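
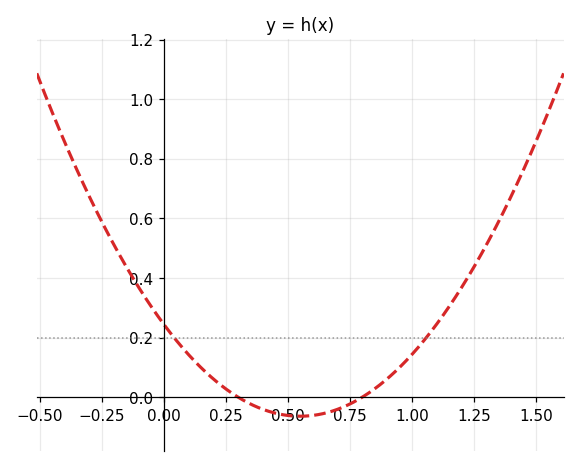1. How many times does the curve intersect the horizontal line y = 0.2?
2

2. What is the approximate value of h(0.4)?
-0.04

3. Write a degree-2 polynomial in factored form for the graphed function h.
y = 1.02(x - 0.3)(x - 0.8)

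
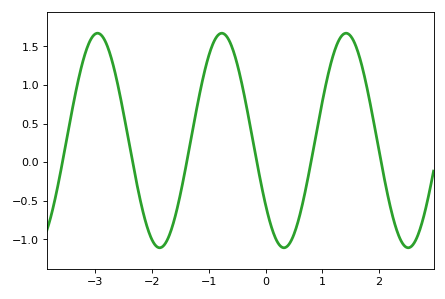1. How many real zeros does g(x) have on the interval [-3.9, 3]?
6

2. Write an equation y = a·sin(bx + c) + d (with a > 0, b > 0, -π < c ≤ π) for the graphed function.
y = 1.39sin(2.87x - 2.5) + 0.28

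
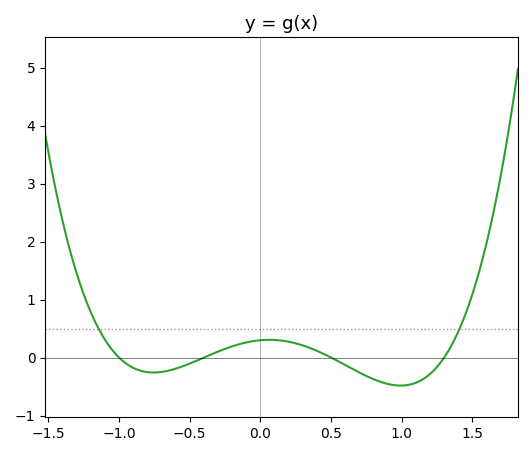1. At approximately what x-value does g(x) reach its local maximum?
0.05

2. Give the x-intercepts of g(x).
-1, -0.4, 0.5, 1.3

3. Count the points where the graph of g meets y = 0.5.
2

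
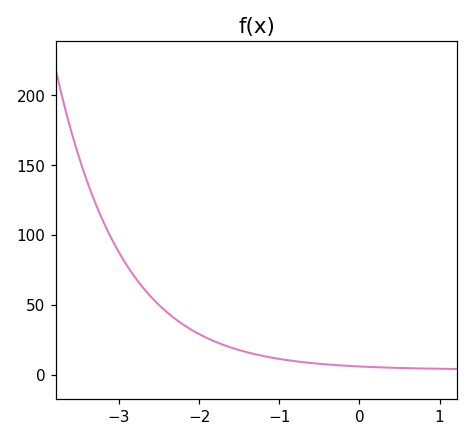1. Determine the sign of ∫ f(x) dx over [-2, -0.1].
positive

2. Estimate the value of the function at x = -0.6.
8.5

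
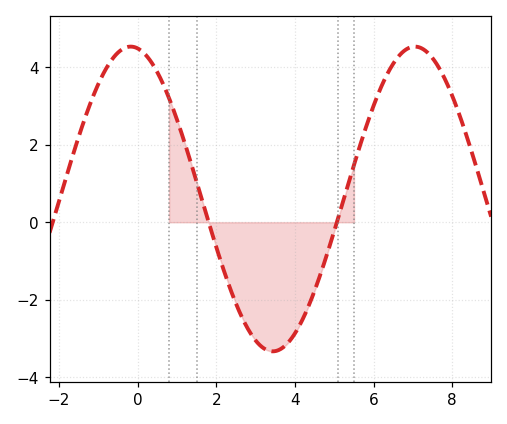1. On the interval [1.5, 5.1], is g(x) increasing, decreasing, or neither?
neither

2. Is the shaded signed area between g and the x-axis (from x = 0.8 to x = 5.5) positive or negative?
negative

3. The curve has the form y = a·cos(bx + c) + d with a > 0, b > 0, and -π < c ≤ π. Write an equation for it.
y = 3.93cos(0.87x + 0.152) + 0.6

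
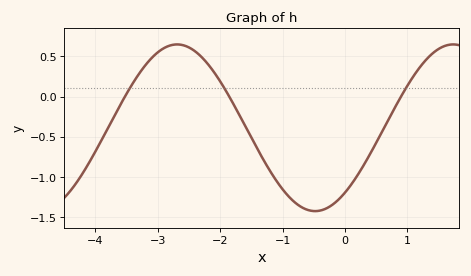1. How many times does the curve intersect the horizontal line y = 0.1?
3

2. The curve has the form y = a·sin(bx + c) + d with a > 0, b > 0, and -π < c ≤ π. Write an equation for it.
y = 1.04sin(1.4x - 0.89) - 0.39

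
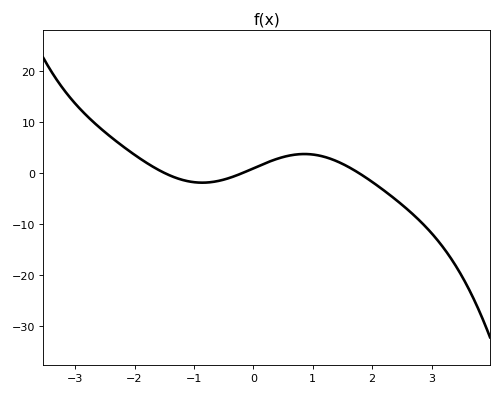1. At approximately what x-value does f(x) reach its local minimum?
-0.86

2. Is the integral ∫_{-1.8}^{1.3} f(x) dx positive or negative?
positive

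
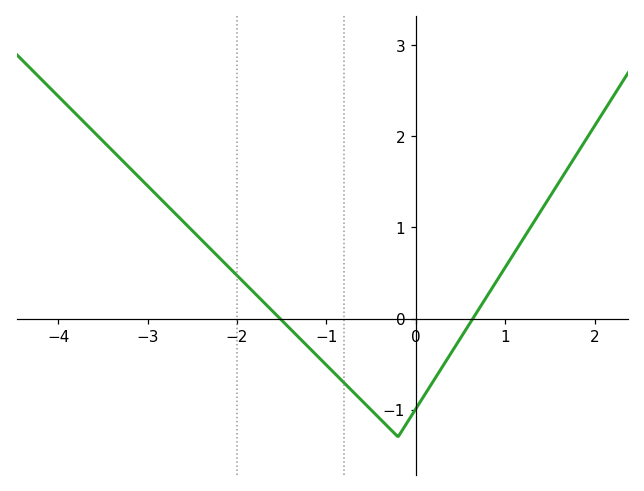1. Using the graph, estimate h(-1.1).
-0.414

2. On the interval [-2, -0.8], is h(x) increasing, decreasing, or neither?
decreasing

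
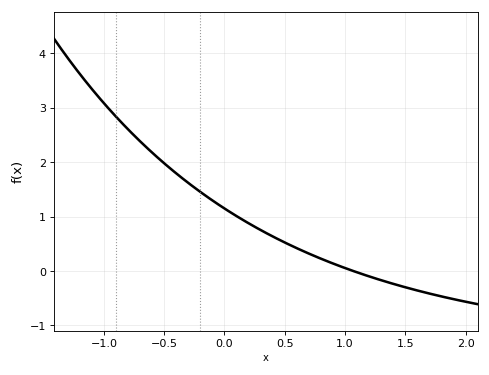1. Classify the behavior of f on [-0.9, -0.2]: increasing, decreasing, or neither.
decreasing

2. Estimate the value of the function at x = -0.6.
2.18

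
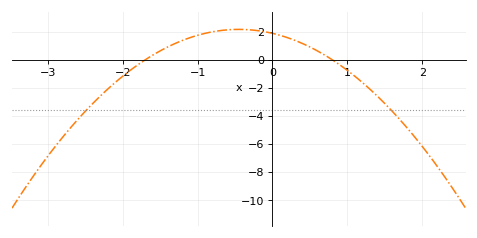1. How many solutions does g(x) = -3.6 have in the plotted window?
2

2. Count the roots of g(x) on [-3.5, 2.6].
2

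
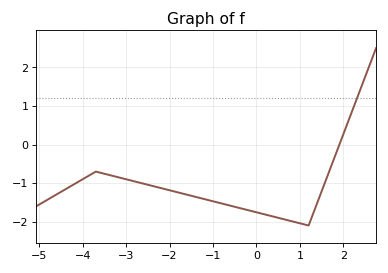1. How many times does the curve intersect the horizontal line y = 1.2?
1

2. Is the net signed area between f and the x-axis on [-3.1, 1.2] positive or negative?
negative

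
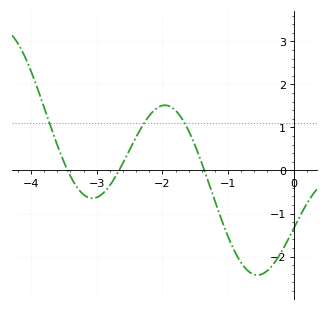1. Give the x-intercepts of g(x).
-3.44, -2.66, -1.36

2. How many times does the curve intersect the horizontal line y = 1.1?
3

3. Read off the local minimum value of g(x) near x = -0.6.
-2.43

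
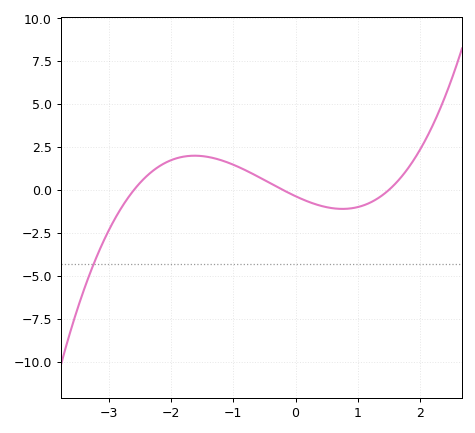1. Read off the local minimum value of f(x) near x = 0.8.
-1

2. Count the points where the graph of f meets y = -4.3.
1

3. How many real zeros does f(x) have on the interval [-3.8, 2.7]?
3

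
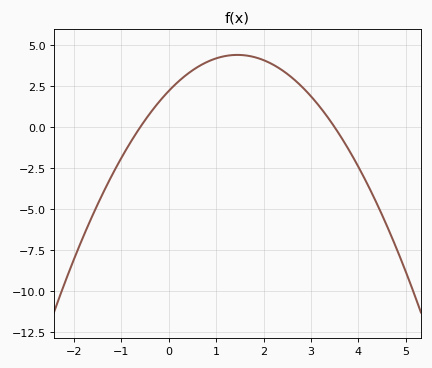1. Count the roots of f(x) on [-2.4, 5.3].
2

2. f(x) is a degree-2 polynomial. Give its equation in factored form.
y = -1.05(x + 0.6)(x - 3.5)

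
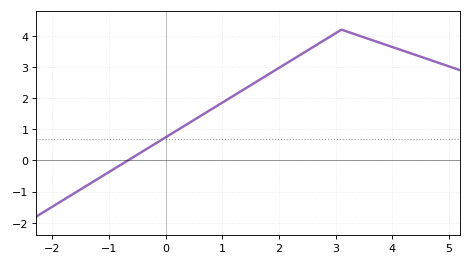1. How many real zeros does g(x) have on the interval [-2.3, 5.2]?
1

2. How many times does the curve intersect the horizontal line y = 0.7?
1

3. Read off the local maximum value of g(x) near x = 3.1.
4.2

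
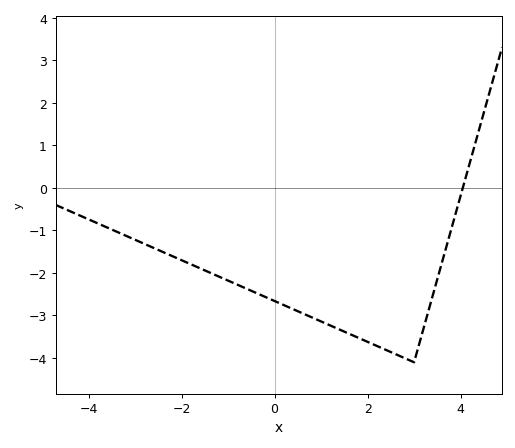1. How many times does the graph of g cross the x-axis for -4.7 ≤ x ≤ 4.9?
1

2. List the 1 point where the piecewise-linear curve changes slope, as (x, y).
(3, -4.1)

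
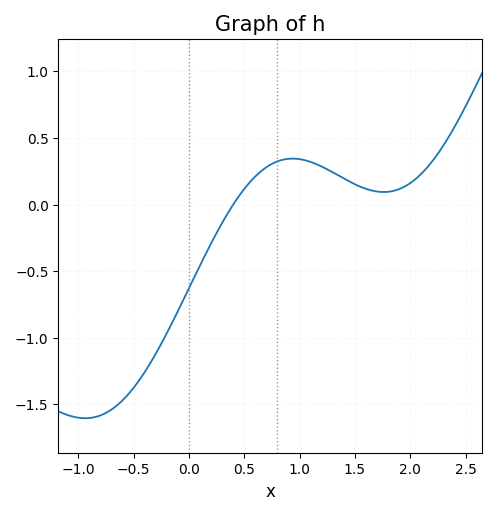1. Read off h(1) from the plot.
0.341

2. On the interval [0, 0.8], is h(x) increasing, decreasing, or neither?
increasing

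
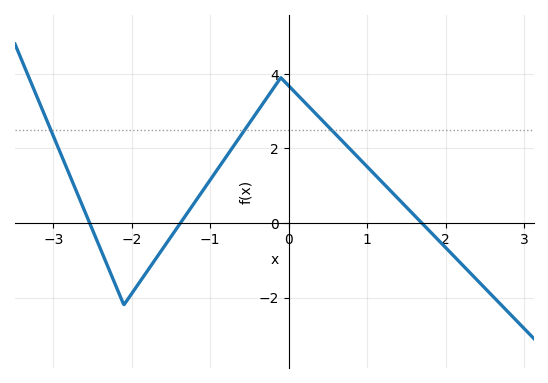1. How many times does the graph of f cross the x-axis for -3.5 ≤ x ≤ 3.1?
3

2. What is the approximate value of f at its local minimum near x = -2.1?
-2.2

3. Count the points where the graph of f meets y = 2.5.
3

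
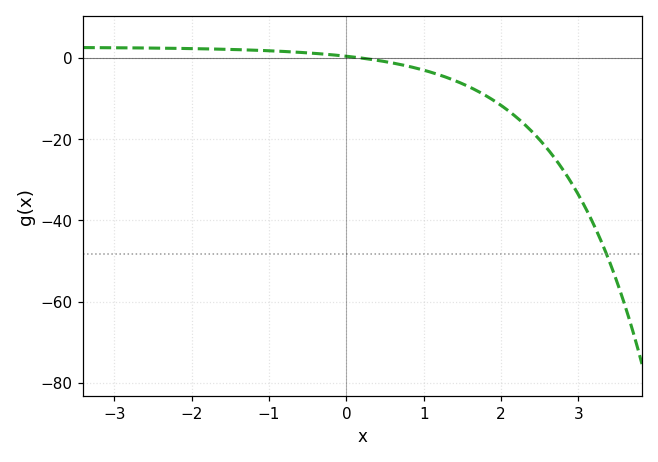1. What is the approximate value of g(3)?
-34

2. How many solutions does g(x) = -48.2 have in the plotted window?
1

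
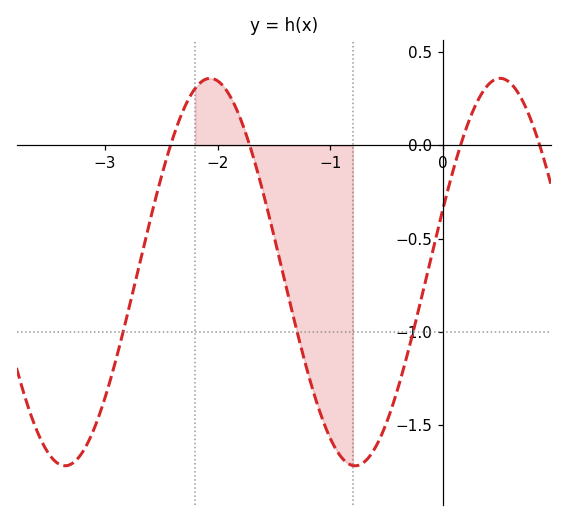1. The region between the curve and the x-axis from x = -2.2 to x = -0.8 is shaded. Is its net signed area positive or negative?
negative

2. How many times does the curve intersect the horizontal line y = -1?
3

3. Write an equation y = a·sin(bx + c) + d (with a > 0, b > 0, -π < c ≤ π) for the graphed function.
y = 1.04sin(2.44x + 0.332) - 0.68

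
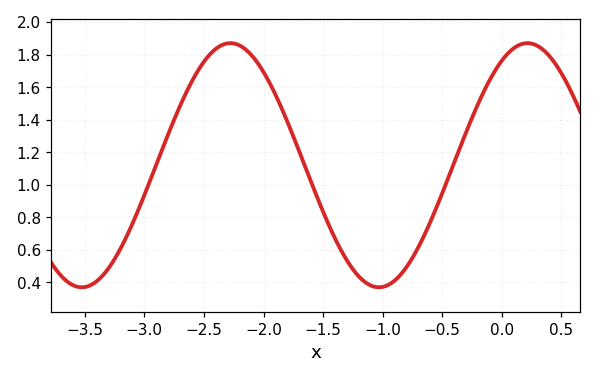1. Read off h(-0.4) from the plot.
1.14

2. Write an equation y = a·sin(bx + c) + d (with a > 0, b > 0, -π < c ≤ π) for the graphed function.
y = 0.75sin(2.52x + 1.03) + 1.12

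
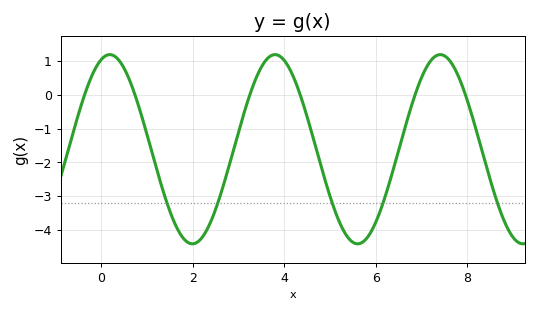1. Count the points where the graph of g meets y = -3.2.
5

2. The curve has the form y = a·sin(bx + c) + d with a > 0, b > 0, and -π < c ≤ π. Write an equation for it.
y = 2.8sin(1.7x + 1.2) - 1.61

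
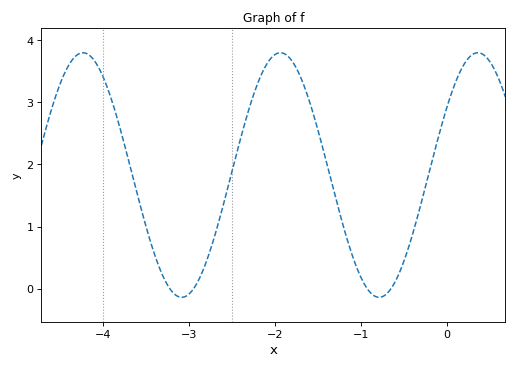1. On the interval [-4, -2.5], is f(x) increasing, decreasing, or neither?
neither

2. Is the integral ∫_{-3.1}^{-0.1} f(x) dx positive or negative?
positive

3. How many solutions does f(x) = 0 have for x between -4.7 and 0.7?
4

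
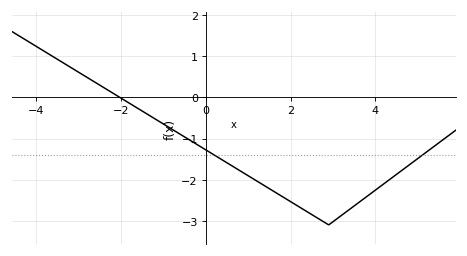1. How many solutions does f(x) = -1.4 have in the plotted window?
2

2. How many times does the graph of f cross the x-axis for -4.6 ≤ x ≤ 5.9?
1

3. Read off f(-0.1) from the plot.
-1.2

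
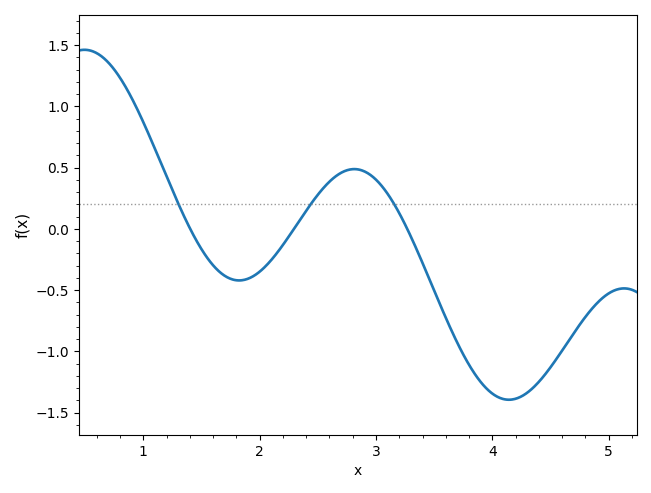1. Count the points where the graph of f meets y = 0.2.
3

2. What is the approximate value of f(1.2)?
0.45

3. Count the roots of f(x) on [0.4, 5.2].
3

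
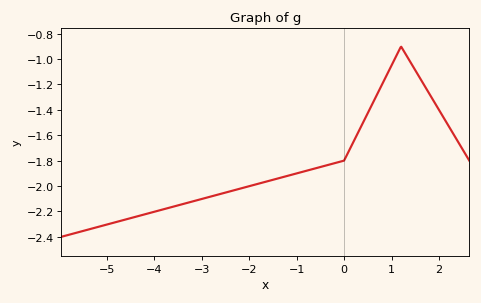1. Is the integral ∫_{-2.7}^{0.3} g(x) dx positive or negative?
negative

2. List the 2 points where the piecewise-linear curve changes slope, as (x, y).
(0, -1.8); (1.2, -0.9)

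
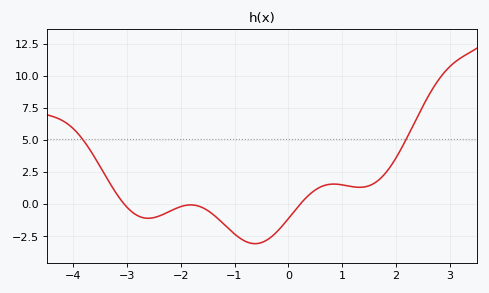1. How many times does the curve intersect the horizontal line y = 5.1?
2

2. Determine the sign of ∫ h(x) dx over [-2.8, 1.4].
negative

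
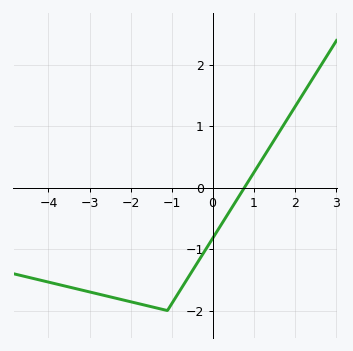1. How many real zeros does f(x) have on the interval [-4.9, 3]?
1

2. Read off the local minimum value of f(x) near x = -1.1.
-2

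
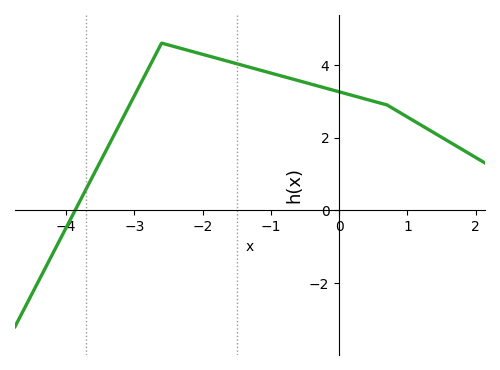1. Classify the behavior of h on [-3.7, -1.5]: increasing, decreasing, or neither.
neither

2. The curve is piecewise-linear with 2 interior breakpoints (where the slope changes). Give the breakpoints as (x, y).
(-2.6, 4.6); (0.7, 2.9)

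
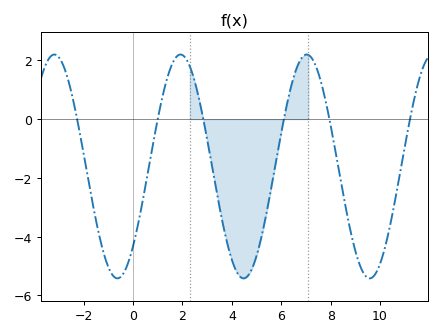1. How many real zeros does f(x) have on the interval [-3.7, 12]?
6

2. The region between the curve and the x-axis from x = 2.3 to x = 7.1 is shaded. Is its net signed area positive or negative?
negative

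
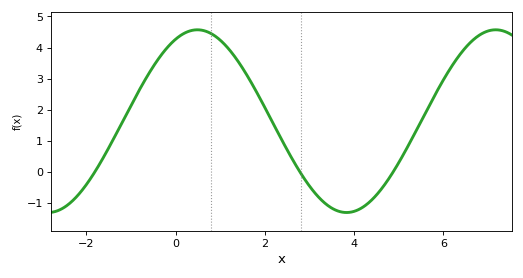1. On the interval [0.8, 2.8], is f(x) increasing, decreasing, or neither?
decreasing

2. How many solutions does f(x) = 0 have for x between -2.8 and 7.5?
3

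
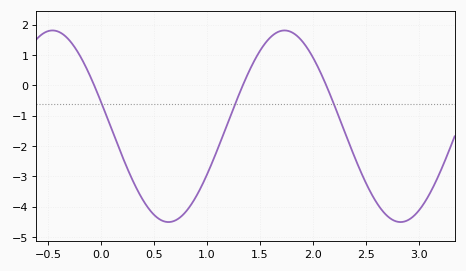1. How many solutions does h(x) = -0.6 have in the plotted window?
3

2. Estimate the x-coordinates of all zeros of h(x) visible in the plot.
-0.1, 1.3, 2.1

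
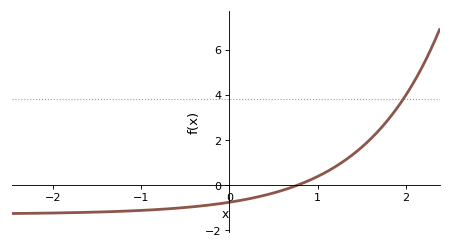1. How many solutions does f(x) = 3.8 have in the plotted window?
1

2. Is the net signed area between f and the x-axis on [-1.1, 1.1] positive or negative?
negative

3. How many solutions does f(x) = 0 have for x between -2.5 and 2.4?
1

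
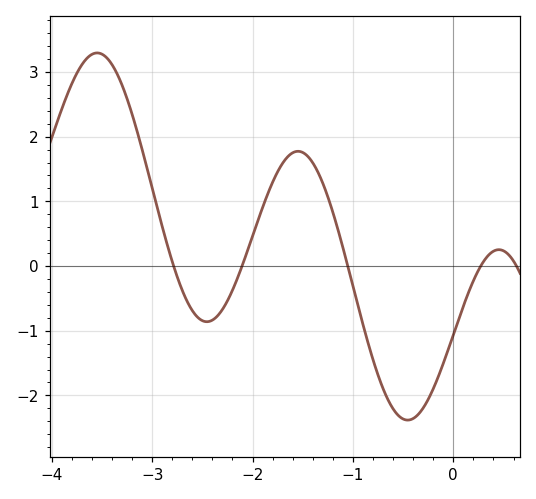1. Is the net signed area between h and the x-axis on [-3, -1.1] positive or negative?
positive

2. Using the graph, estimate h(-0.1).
-1.5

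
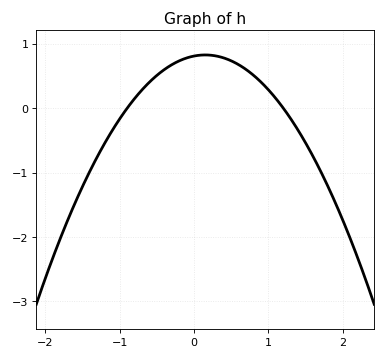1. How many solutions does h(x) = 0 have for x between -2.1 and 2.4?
2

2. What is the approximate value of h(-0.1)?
0.78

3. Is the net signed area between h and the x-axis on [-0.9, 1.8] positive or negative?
positive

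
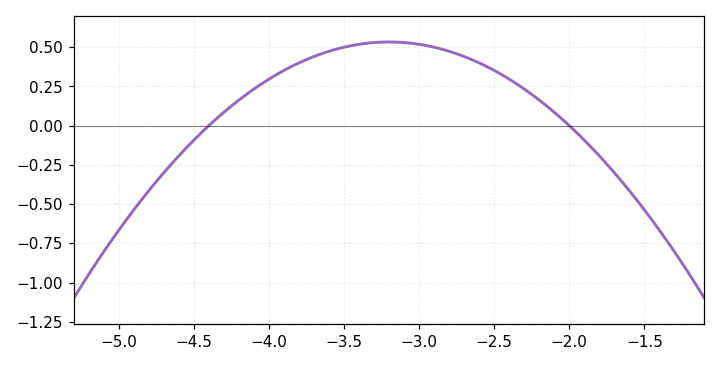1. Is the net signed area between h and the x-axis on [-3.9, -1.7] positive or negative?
positive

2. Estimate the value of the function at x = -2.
0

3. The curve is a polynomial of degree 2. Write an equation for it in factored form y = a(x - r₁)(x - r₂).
y = -0.37(x + 4.4)(x + 2)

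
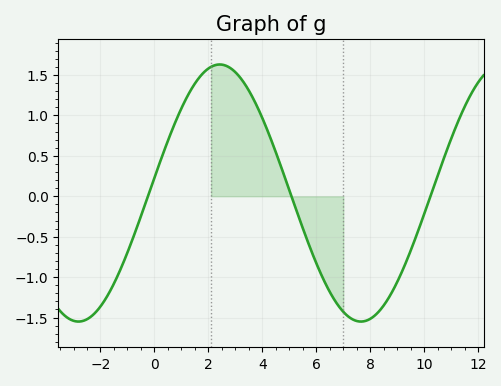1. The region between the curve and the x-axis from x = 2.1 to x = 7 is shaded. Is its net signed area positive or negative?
positive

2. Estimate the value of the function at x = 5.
0.076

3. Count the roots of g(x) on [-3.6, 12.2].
3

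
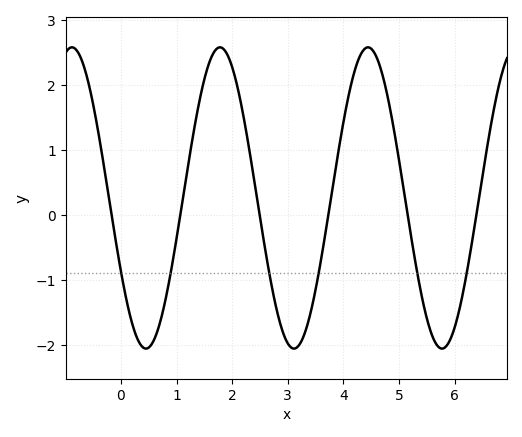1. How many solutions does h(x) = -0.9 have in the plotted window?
6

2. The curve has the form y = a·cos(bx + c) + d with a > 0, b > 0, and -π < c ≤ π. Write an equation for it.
y = 2.32cos(2.4x + 2.1) + 0.26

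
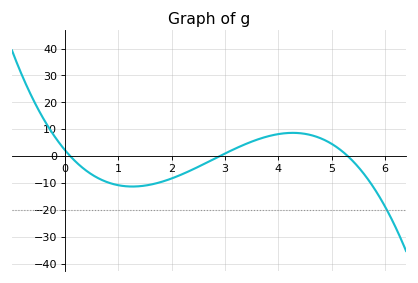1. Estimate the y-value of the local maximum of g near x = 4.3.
8.65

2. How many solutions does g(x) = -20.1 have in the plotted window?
1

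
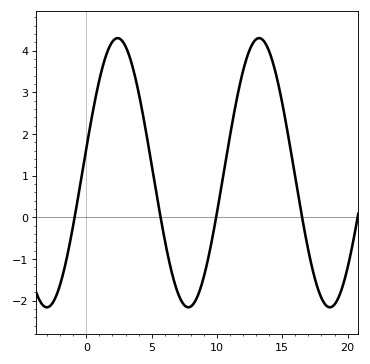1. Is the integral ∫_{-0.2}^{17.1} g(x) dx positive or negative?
positive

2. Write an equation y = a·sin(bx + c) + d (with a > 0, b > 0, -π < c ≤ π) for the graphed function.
y = 3.23sin(0.58x + 0.18) + 1.07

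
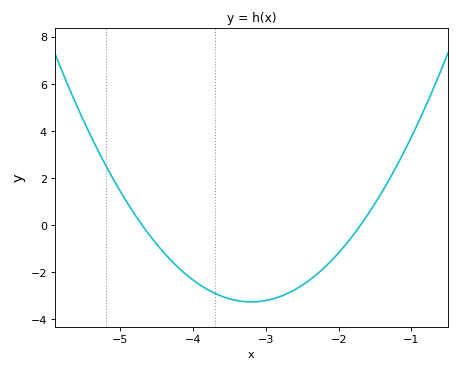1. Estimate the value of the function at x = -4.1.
-2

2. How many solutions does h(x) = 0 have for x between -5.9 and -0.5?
2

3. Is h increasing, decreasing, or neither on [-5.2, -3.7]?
decreasing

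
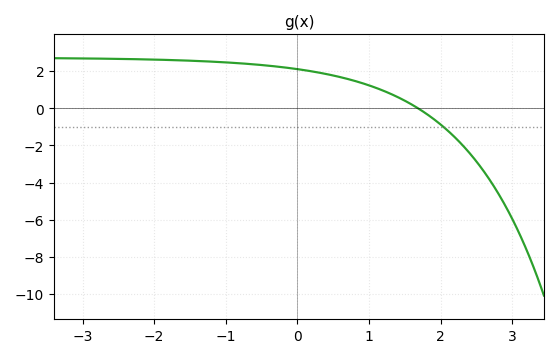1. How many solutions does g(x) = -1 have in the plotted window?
1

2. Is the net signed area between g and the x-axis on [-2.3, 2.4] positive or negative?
positive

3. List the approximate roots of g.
1.68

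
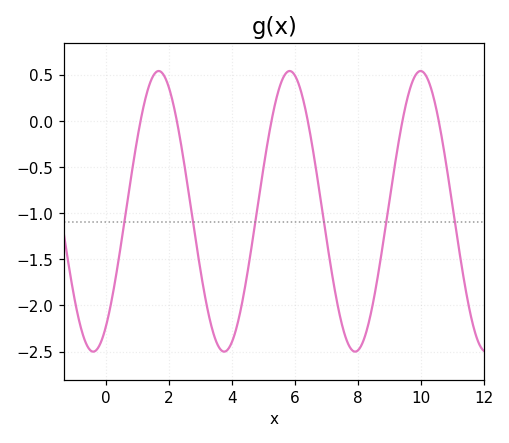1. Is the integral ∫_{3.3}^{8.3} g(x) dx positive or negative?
negative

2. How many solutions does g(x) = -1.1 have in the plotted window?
6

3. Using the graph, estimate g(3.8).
-2.5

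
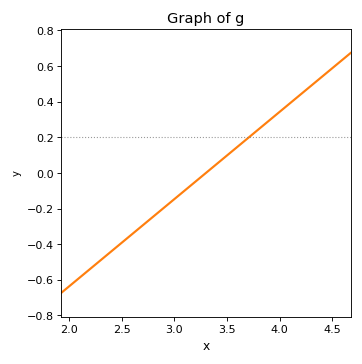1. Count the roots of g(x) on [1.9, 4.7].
1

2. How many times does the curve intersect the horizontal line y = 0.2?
1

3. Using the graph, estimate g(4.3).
0.48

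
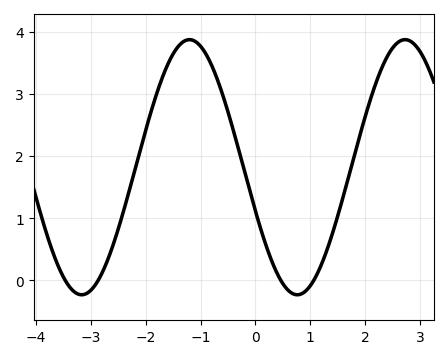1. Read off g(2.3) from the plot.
3.4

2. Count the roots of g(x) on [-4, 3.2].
4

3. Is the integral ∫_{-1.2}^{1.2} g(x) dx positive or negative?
positive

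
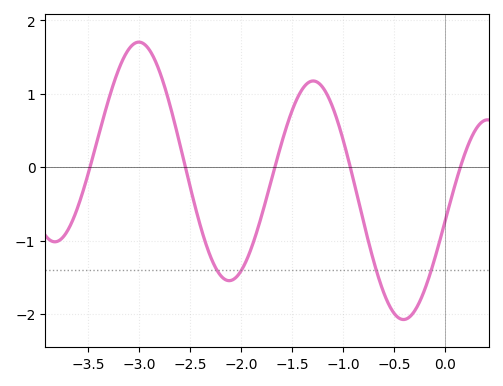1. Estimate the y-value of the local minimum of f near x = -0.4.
-2.1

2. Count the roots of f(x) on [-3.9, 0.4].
5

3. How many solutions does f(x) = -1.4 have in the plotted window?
4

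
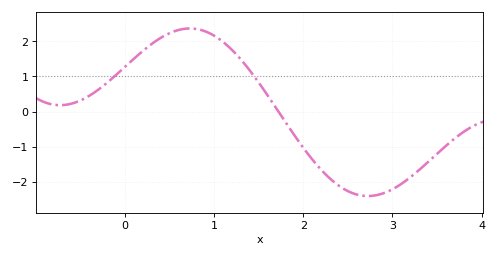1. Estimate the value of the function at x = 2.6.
-2.36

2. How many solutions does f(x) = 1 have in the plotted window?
2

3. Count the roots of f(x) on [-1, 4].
1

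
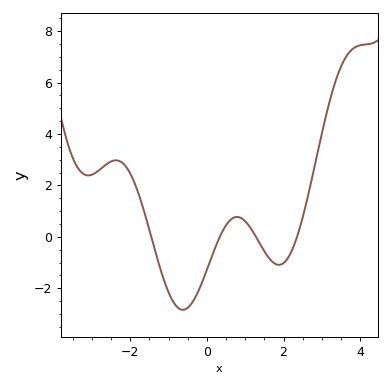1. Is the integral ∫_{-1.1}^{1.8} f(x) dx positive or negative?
negative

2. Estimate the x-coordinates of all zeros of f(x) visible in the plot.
-1.4, 0.4, 1.2, 2.4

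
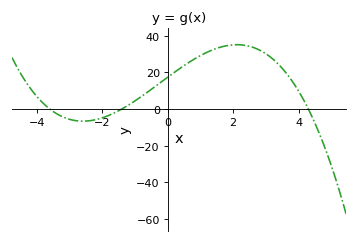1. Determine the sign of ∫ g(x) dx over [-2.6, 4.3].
positive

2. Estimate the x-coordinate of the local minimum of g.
-2.59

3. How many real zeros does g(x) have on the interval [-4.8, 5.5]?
3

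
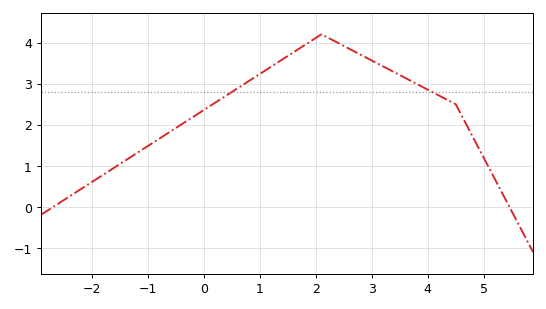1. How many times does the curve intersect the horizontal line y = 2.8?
2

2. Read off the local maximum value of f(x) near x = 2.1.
4.2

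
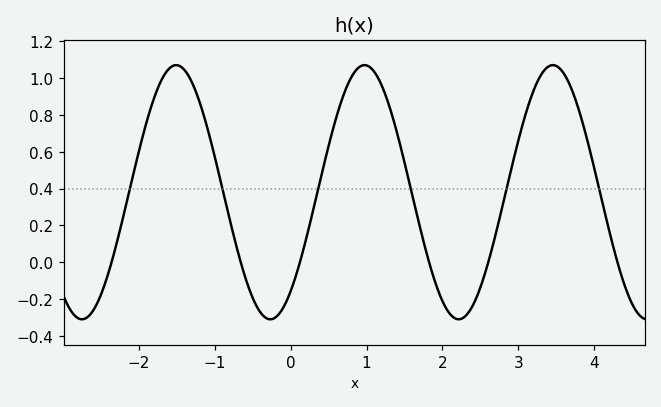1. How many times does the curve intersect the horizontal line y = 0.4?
6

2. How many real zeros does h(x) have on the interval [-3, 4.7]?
6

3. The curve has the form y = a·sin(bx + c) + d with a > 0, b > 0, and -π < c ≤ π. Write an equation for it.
y = 0.69sin(2.53x - 0.892) + 0.38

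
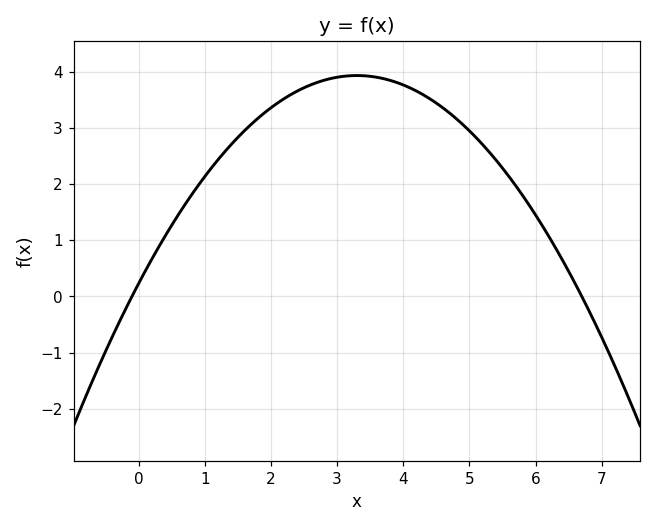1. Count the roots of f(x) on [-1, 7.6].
2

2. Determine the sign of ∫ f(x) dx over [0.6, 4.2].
positive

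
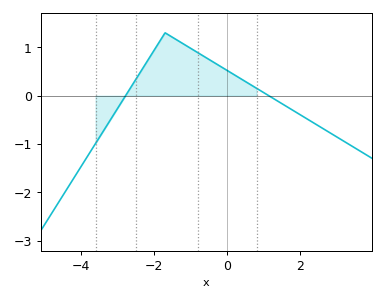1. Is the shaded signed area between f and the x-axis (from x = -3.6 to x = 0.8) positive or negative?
positive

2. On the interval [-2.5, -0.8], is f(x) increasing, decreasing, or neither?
neither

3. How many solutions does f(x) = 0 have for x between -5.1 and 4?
2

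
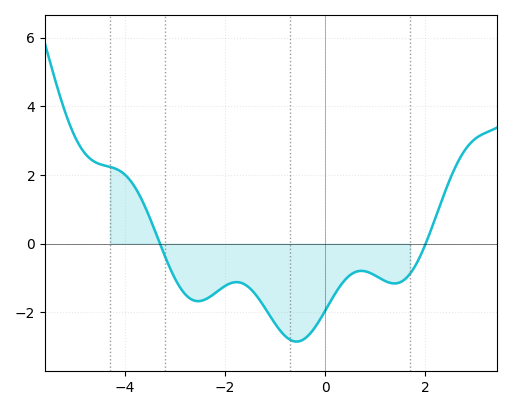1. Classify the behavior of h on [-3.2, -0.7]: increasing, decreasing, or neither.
neither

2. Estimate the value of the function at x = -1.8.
-1.12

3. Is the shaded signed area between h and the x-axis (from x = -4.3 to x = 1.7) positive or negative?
negative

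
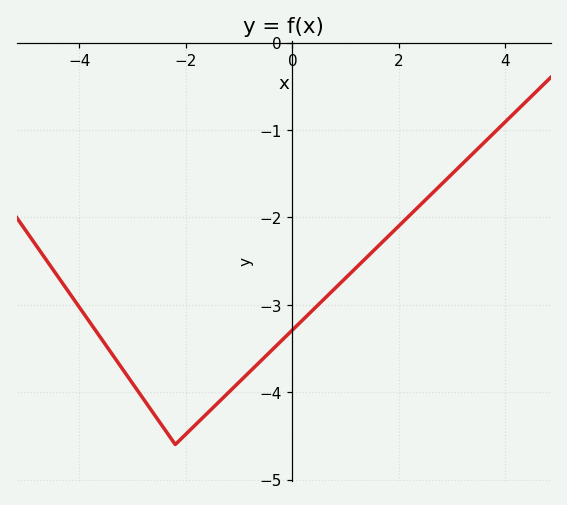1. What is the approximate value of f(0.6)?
-2.93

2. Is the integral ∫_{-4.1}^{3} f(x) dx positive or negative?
negative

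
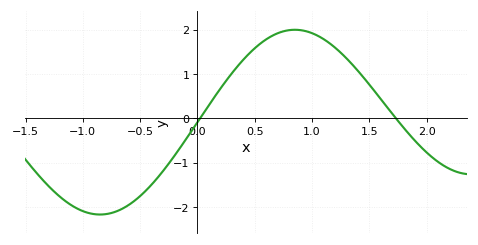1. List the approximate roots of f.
0, 1.7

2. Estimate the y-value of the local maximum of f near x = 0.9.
2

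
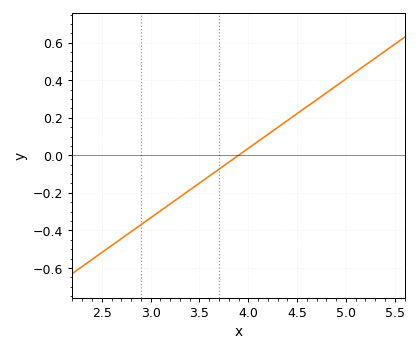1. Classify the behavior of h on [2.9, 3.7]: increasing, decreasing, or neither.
increasing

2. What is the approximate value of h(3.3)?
-0.222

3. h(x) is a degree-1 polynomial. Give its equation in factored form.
y = 0.37(x - 3.9)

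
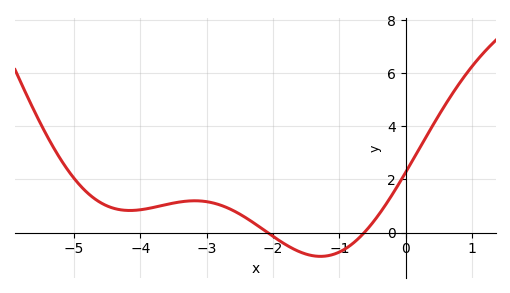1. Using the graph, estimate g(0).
2.28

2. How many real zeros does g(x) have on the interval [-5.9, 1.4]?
2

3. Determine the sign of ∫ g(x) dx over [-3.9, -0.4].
positive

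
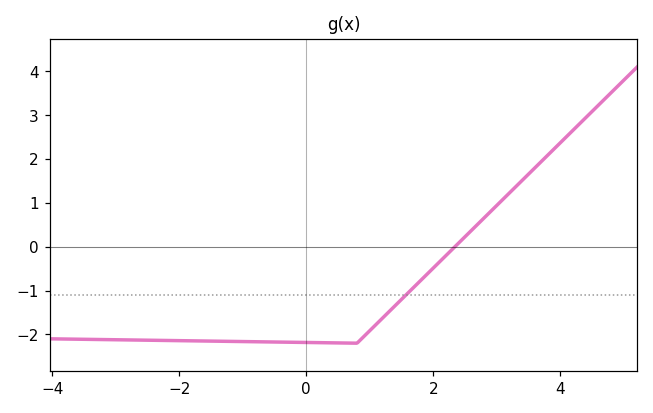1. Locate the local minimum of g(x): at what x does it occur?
0.797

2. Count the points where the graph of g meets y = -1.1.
1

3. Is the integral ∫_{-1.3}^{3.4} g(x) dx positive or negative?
negative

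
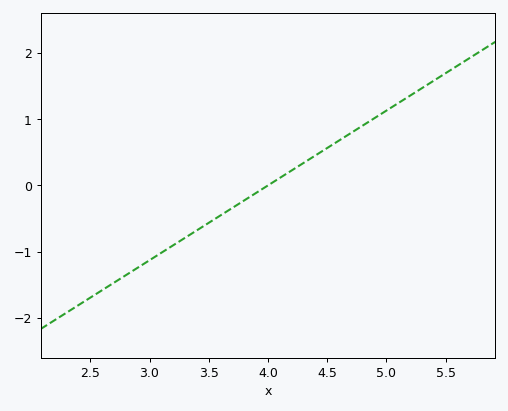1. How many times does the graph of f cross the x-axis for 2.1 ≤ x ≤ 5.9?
1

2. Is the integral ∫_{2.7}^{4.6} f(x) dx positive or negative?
negative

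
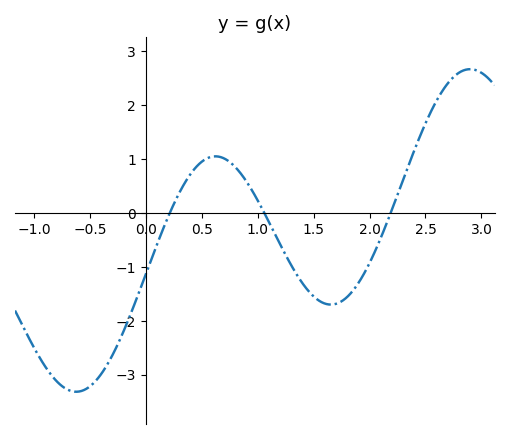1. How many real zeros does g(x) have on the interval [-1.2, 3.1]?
3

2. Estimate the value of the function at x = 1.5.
-1.55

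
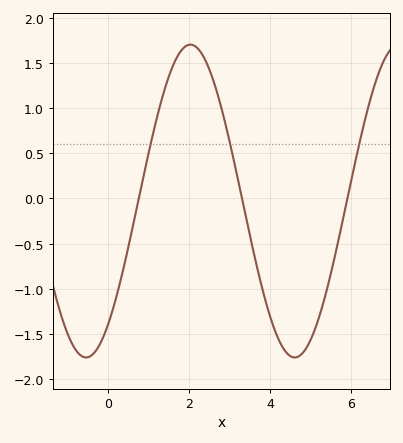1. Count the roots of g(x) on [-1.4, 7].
3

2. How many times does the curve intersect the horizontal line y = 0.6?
3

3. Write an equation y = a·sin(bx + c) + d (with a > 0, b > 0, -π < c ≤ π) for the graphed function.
y = 1.73sin(1.22x - 0.912) - 0.03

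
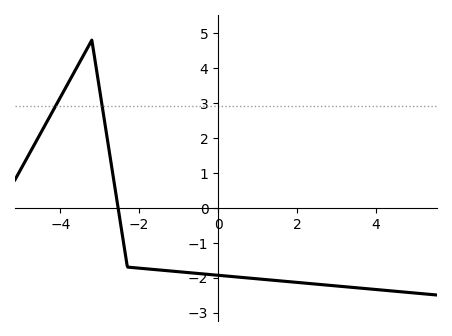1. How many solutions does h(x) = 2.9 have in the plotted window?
2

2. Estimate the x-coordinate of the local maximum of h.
-3.2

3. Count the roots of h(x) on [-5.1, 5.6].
1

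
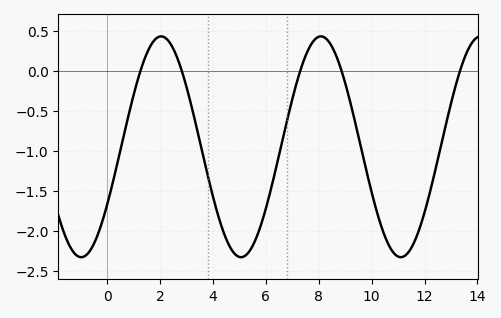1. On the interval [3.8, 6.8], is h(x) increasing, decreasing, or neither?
neither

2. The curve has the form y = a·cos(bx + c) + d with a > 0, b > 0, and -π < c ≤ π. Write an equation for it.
y = 1.38cos(1x - 2.1) - 0.95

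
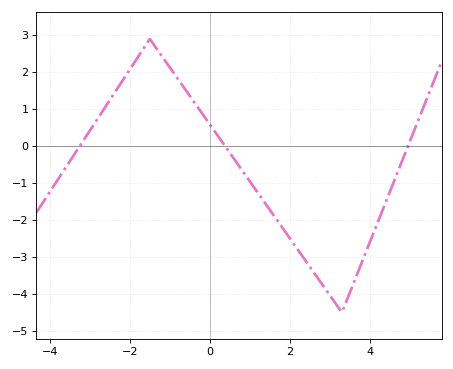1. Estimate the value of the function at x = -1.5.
2.9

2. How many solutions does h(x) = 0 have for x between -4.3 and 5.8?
3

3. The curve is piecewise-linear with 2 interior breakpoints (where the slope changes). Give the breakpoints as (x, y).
(-1.5, 2.9); (3.3, -4.5)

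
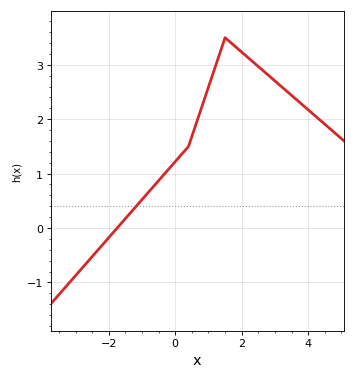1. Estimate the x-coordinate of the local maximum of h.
1.6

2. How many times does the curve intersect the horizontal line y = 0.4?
1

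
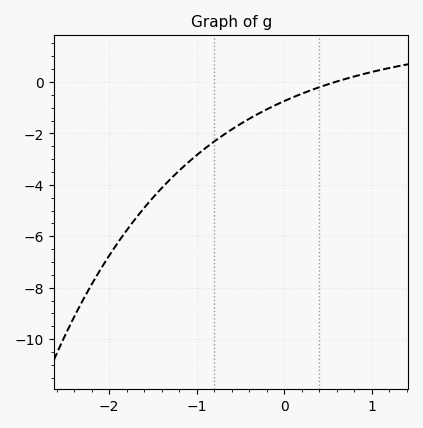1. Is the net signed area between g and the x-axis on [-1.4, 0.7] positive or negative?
negative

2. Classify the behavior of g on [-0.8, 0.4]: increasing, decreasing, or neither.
increasing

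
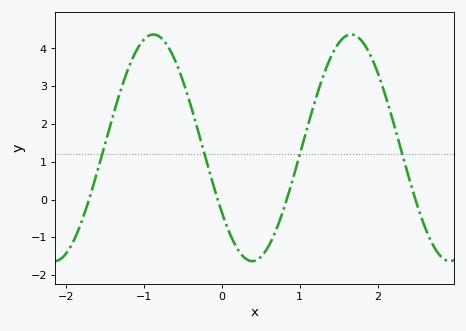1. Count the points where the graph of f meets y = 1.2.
4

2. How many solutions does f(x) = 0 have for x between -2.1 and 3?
4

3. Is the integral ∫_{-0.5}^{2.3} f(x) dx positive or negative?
positive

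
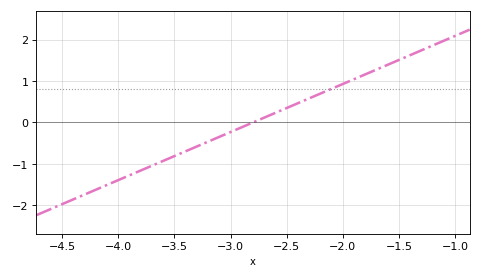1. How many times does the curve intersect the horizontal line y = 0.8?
1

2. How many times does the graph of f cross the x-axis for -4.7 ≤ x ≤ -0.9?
1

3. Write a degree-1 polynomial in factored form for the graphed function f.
y = 1.16(x + 2.8)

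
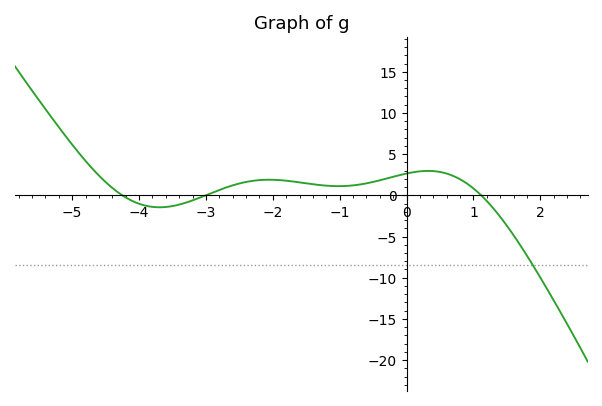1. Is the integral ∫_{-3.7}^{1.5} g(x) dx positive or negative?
positive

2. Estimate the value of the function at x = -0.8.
1.21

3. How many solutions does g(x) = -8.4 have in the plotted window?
1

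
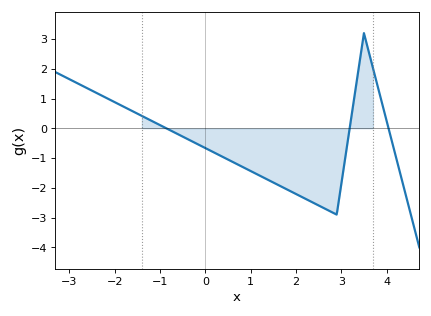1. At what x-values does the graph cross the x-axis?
-0.8, 3.2, 4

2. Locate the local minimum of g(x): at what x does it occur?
2.8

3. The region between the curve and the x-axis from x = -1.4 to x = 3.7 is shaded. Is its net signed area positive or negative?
negative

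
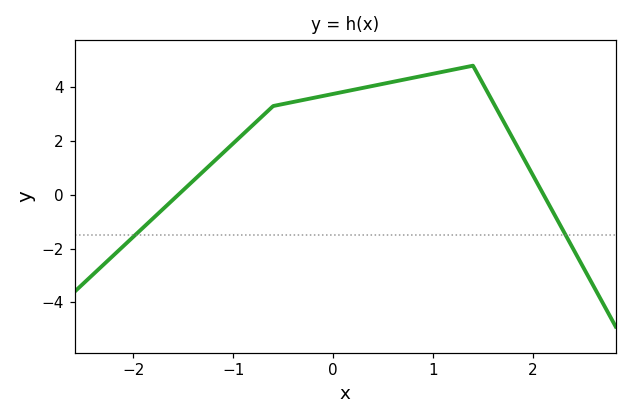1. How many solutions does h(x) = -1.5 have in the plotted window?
2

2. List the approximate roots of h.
-1.5, 2.1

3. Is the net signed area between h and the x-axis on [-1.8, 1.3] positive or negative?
positive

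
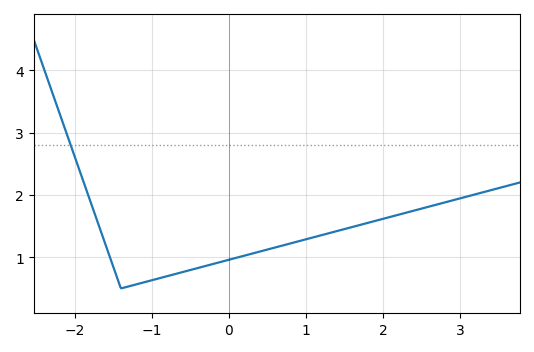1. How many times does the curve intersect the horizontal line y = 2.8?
1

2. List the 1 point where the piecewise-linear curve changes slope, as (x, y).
(-1.4, 0.5)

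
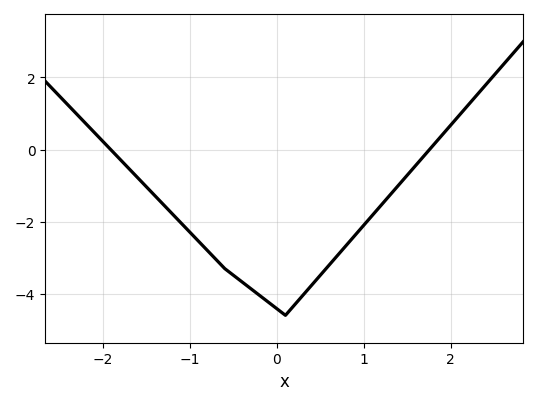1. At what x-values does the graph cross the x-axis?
-1.91, 1.76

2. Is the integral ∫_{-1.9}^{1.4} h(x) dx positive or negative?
negative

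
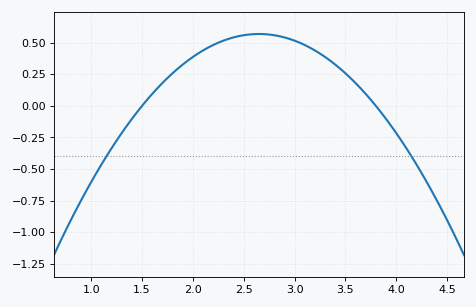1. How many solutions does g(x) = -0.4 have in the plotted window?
2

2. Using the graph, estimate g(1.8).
0.26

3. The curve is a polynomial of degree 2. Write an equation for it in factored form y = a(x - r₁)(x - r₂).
y = -0.43(x - 1.5)(x - 3.8)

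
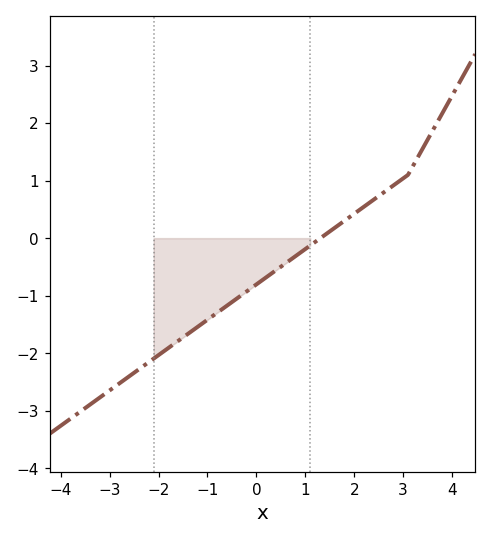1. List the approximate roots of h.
1.4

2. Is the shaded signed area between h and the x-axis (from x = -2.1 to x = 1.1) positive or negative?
negative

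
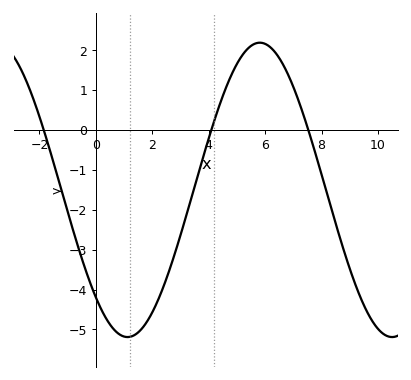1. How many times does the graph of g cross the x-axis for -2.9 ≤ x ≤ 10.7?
3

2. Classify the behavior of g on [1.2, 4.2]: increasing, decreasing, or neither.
increasing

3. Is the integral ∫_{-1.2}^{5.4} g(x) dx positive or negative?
negative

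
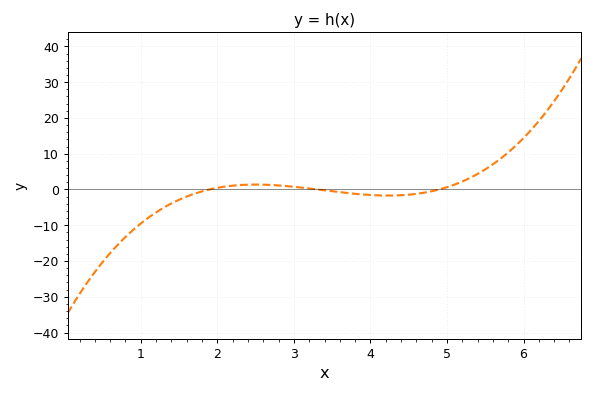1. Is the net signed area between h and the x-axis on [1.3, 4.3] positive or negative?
negative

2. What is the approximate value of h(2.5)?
1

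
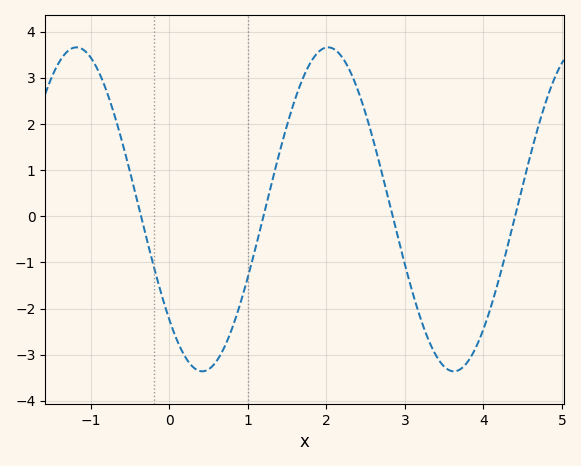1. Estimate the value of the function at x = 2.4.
2.74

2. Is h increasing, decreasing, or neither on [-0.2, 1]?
neither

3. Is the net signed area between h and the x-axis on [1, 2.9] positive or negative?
positive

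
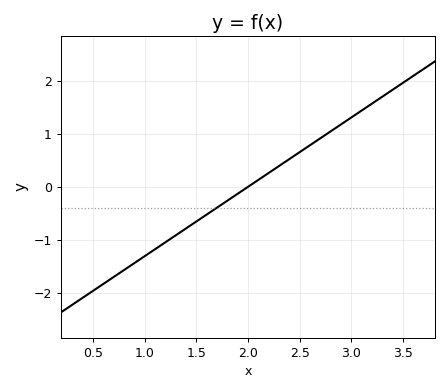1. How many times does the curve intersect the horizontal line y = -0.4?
1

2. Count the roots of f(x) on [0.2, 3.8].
1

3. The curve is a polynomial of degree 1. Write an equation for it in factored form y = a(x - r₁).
y = 1.31(x - 2)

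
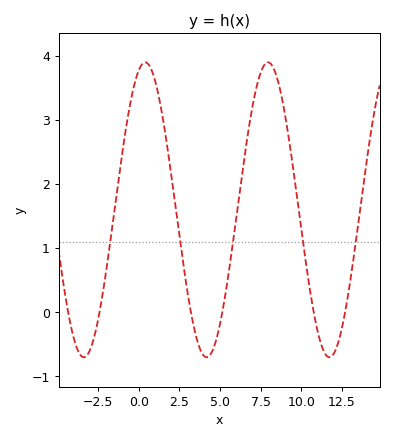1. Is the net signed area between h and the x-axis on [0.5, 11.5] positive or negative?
positive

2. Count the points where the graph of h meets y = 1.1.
5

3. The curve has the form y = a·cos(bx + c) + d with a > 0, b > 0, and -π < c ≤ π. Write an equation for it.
y = 2.3cos(0.83x - 0.322) + 1.6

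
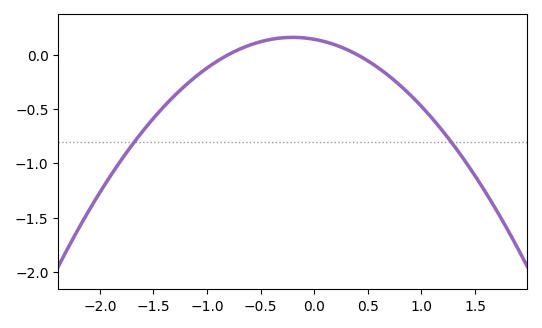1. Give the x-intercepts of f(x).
-0.8, 0.4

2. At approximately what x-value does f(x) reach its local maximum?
-0.2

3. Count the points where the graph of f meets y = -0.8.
2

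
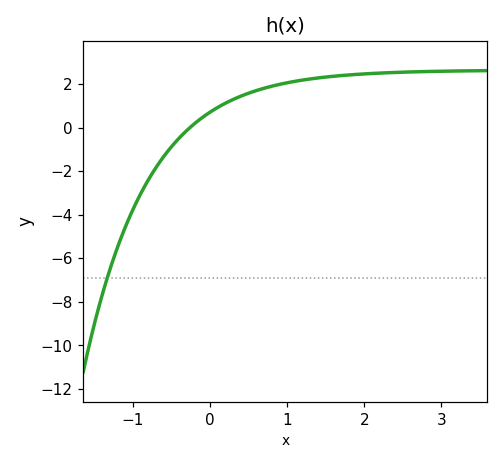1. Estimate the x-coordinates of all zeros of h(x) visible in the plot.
-0.257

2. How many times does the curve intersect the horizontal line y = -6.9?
1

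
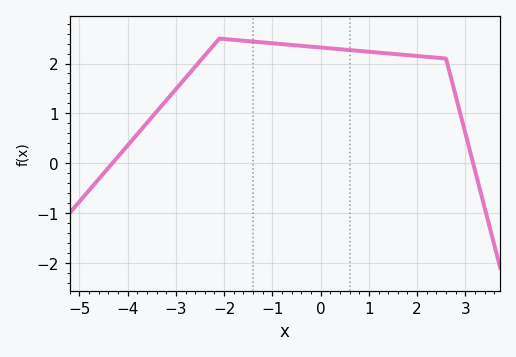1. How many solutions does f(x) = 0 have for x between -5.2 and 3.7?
2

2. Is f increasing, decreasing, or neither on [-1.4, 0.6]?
decreasing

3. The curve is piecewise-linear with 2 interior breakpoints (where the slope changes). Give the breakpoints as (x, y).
(-2.1, 2.5); (2.6, 2.1)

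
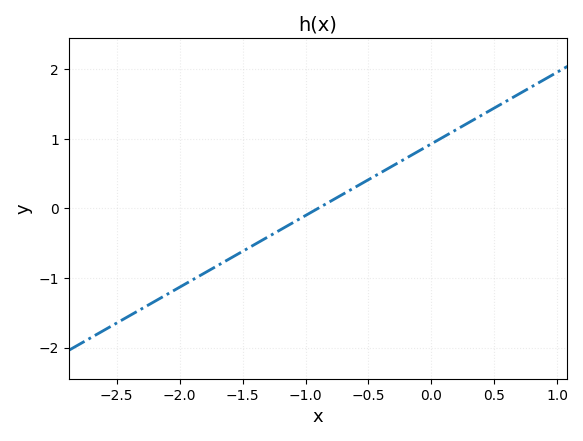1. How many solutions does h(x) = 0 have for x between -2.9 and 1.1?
1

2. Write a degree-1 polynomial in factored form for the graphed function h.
y = 1.03(x + 0.9)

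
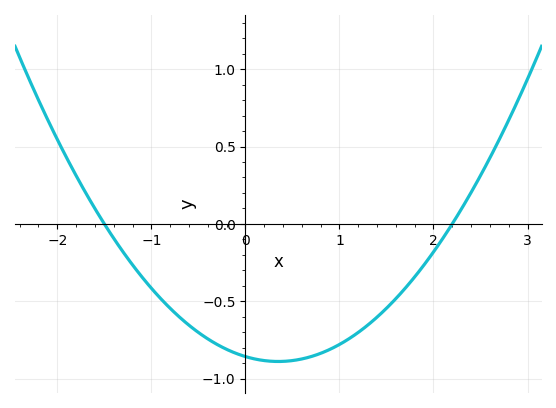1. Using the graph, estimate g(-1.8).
0.312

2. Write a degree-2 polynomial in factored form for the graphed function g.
y = 0.26(x + 1.5)(x - 2.2)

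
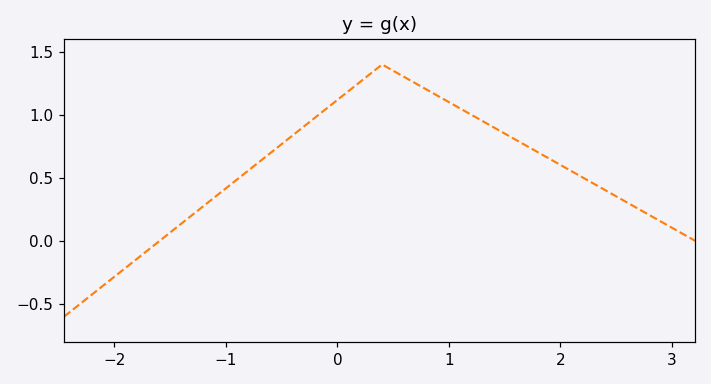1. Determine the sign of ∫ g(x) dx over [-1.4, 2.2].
positive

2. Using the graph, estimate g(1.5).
0.852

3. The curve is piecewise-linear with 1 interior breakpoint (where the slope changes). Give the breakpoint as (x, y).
(0.4, 1.4)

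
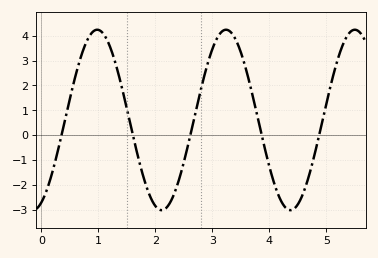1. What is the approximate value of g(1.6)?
0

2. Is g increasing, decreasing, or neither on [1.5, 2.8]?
neither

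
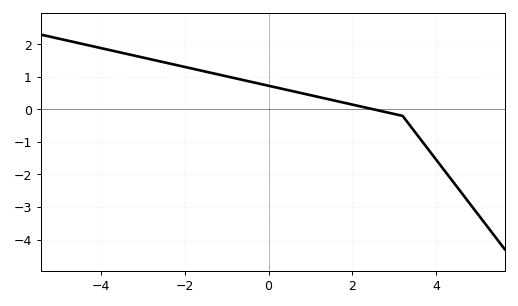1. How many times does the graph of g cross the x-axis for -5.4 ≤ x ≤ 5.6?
1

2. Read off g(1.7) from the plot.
0.2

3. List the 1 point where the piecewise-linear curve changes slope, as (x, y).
(3.2, -0.2)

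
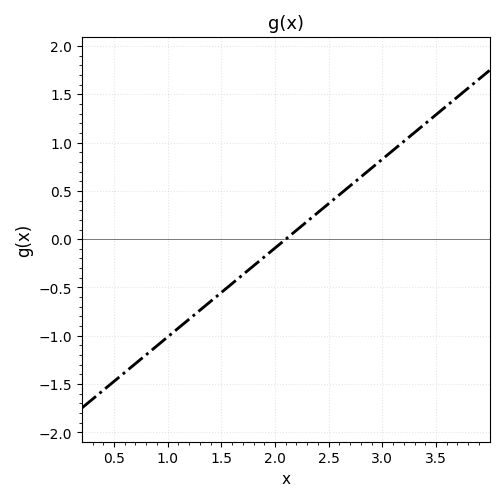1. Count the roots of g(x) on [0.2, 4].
1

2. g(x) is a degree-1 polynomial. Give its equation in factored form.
y = 0.92(x - 2.1)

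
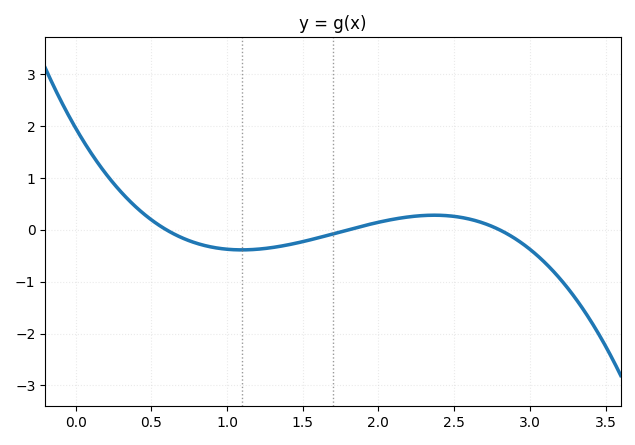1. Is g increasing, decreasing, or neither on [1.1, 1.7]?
increasing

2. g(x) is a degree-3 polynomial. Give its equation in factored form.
y = -0.65(x - 0.6)(x - 1.8)(x - 2.8)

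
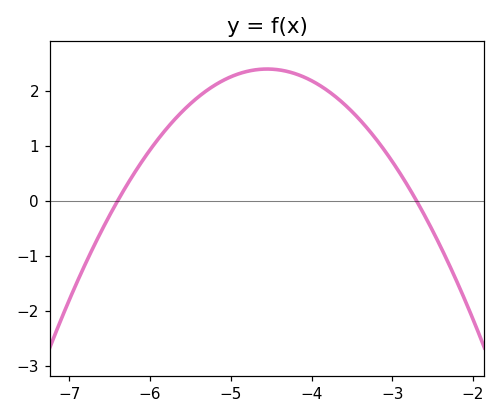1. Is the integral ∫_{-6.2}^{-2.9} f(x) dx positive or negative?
positive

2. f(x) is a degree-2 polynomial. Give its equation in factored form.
y = -0.7(x + 6.4)(x + 2.7)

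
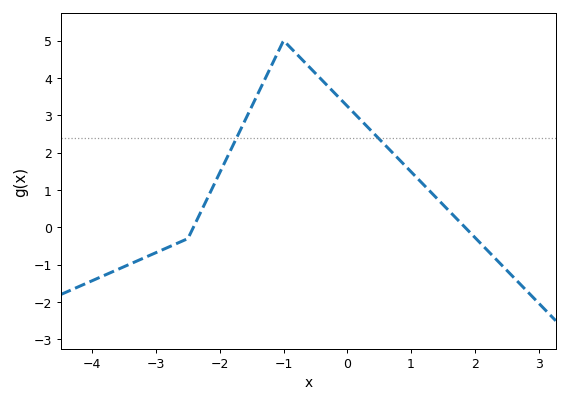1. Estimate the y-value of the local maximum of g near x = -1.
5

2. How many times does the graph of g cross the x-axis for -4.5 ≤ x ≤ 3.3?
2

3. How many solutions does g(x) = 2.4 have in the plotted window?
2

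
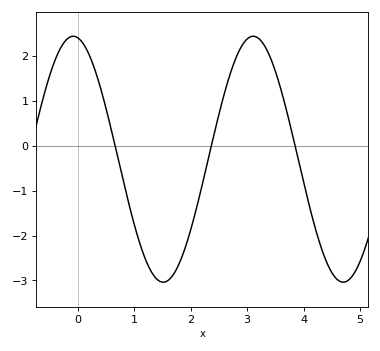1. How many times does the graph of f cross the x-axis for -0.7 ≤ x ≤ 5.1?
3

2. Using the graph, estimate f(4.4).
-2.6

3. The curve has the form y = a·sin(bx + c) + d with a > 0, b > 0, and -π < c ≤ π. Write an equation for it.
y = 2.74sin(2x + 1.7) - 0.3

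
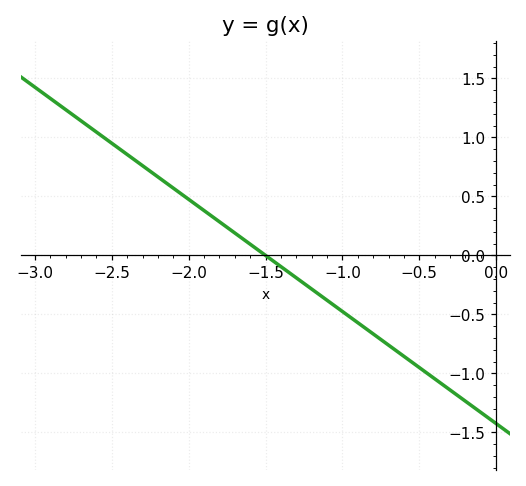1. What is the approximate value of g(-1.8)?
0.285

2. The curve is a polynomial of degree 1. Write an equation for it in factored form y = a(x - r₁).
y = -0.95(x + 1.5)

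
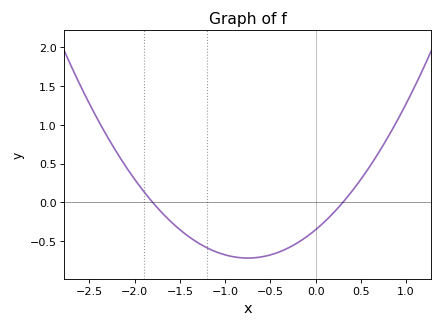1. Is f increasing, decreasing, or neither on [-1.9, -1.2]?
decreasing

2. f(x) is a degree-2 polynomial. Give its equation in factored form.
y = 0.65(x + 1.8)(x - 0.3)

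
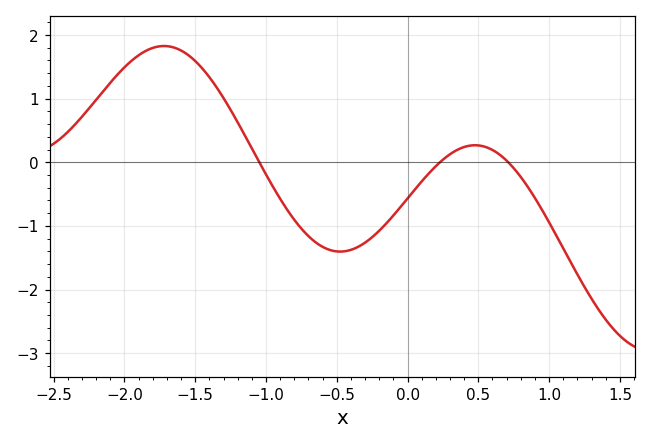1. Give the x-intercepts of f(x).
-1.05, 0.229, 0.711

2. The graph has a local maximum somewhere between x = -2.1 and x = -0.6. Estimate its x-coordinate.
-1.72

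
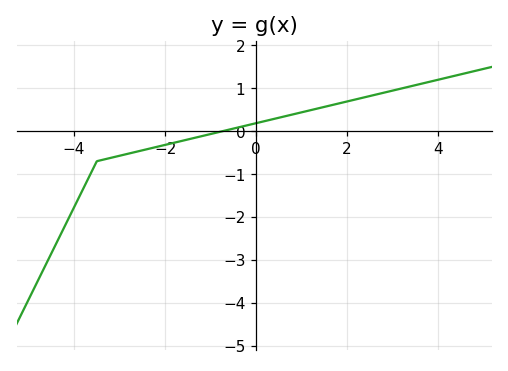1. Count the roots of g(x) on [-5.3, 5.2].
1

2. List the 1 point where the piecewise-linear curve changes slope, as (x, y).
(-3.5, -0.7)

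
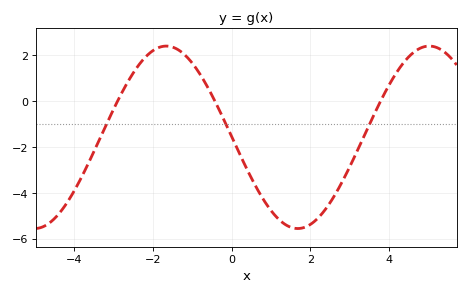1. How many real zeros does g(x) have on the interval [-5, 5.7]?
3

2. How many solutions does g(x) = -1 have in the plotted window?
3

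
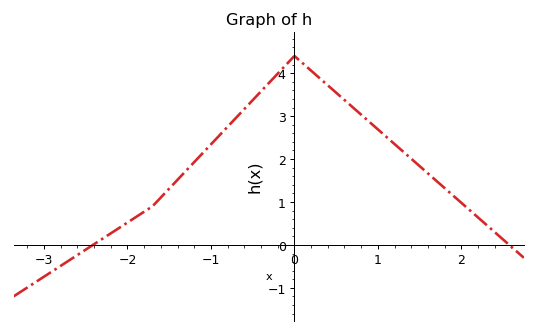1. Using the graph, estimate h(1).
2.69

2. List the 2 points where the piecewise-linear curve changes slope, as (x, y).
(-1.7, 0.9); (0, 4.4)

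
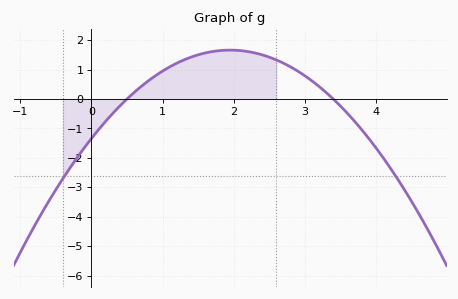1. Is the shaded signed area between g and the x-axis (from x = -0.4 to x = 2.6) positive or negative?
positive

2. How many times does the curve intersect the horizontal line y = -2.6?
2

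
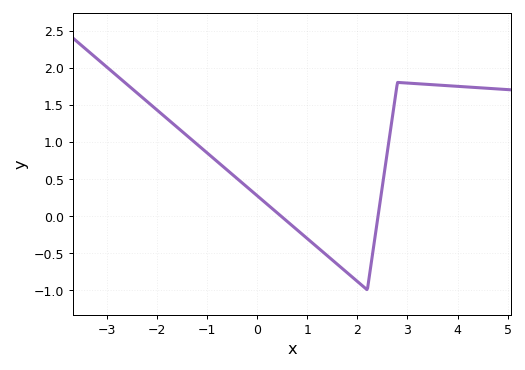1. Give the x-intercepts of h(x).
0.4, 2.4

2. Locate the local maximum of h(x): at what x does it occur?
2.8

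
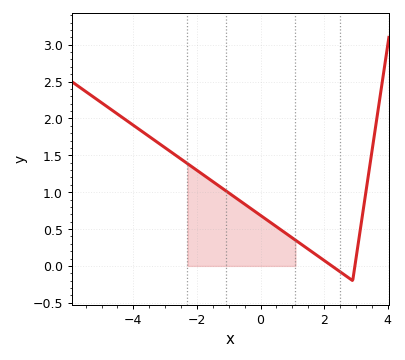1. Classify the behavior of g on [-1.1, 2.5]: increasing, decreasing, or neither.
decreasing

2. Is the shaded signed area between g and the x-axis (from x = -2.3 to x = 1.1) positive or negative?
positive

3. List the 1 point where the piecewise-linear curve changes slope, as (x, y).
(2.9, -0.2)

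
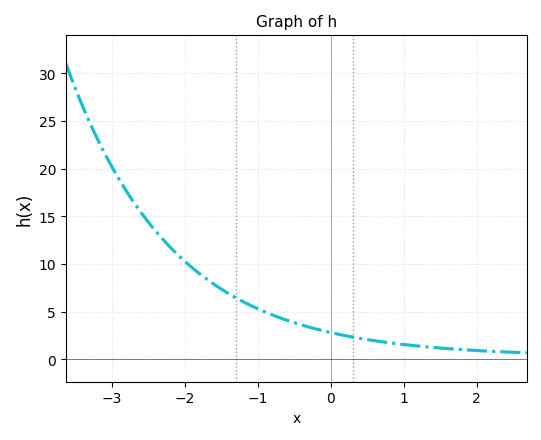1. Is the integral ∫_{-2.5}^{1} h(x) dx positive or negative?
positive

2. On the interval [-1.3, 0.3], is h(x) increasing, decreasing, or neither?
decreasing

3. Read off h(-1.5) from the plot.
7.5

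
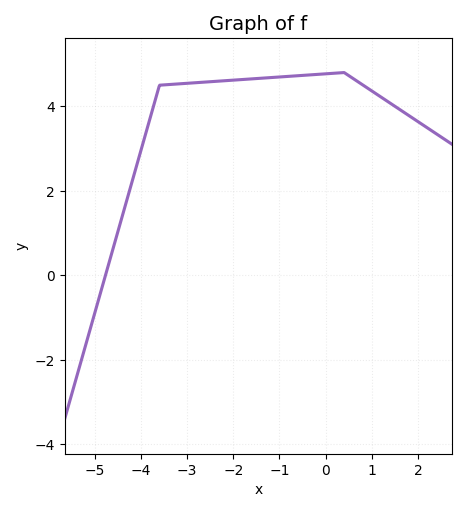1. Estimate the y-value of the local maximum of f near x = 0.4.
4.8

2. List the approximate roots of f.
-4.8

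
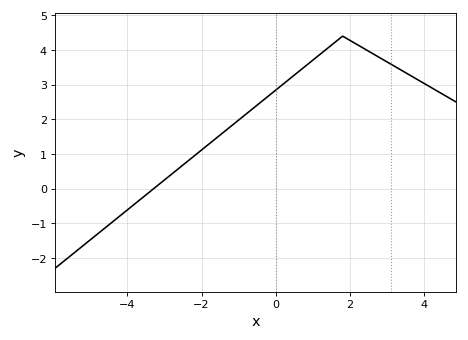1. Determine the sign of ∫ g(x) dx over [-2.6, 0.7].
positive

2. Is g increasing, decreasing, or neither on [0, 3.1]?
neither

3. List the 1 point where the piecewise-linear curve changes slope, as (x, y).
(1.8, 4.4)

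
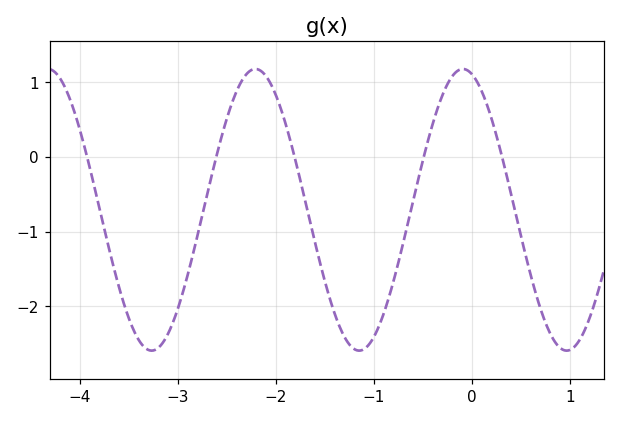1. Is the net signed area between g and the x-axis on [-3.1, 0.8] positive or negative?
negative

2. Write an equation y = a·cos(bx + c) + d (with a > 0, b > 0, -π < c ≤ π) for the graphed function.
y = 1.88cos(3x + 0.27) - 0.71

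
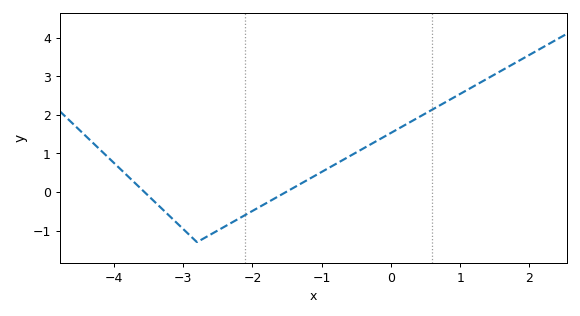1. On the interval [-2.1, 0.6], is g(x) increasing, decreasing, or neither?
increasing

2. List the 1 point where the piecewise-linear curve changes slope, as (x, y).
(-2.8, -1.3)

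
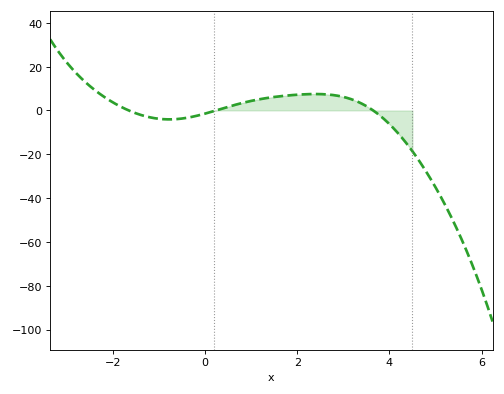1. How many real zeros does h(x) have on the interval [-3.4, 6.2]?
3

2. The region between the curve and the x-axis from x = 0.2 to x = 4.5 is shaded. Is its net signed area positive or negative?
positive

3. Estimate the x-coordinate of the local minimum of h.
-0.781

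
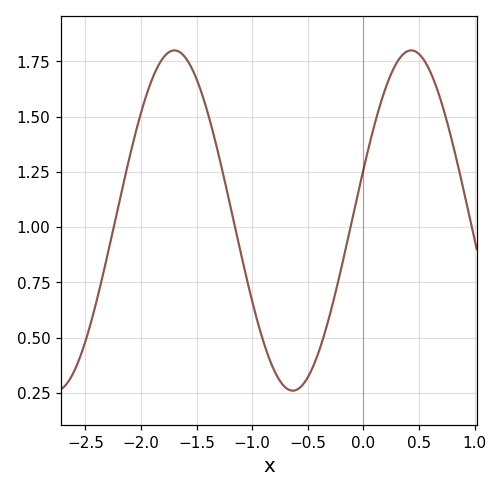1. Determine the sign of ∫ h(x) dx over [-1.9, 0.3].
positive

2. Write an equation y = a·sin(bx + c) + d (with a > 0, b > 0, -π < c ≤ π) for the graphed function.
y = 0.77sin(2.95x + 0.302) + 1.03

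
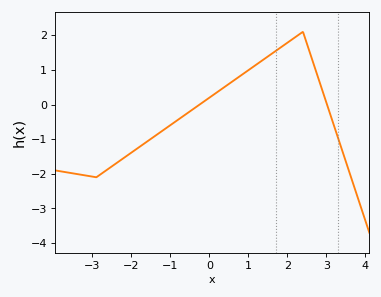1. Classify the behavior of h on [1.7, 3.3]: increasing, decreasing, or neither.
neither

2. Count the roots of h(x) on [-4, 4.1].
2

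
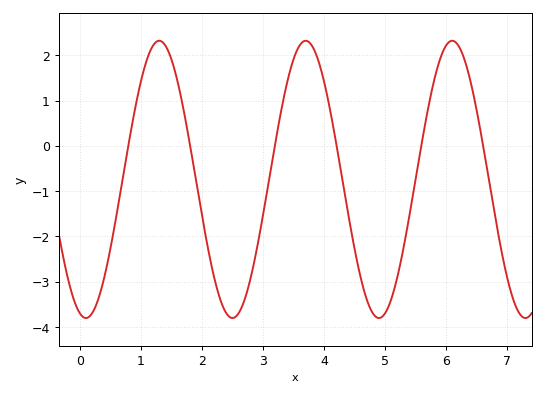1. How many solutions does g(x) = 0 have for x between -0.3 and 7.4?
6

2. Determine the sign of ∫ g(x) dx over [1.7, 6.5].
negative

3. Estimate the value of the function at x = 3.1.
-0.746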